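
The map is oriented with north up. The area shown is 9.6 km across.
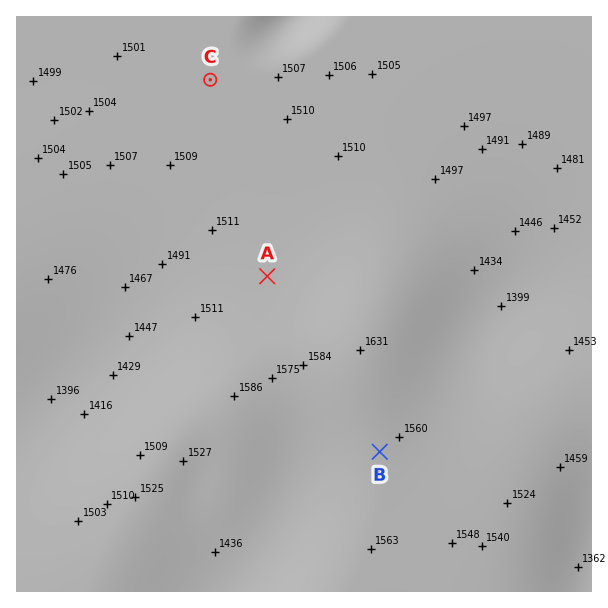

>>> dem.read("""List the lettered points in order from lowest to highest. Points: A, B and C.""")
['C', 'A', 'B']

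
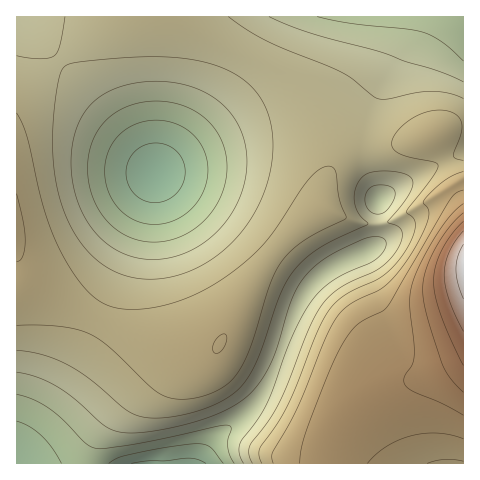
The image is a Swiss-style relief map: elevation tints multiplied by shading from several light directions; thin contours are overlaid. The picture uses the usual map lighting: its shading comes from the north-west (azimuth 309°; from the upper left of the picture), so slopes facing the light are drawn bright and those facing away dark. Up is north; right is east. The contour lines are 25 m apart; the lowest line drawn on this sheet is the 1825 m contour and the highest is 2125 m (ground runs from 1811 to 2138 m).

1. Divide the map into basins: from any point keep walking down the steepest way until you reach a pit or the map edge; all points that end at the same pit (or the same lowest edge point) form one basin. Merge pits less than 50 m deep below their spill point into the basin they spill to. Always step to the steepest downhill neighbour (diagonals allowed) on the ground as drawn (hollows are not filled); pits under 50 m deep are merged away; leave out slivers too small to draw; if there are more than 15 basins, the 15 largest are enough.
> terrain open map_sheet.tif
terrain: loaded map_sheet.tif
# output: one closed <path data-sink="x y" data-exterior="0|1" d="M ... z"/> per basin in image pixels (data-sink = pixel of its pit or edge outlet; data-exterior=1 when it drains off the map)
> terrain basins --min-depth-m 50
<path data-sink="155 173" data-exterior="0" d="M178 16l-162 1 0 239 5 18 4 4 67 39 55 22 33 8 29 4 6-1 5-6 27-52 27-40 23-24 27-19-2-9 8-33 0-8-6-20-12-26-17-29-10-11z"/><path data-sink="188 463" data-exterior="1" d="M433 135l-28 8-49 6-14 7-10 11-7 15-3 18 2 9-27 19-28 30-27 42-22 44-5 6-21 0-39-8-31-11-32-14-67-39-4-4-4-18-1 207 314 1 3-17 10-21 19-23 26-15 38-12 38-19 0-153-9-16 1-8z"/><path data-sink="463 17" data-exterior="1" d="M463 16l-285 1 98 50 15 13 14 21 19 38 6 20-2 17 6-12 8-8 11-6 58-8 38-14 15-2z"/>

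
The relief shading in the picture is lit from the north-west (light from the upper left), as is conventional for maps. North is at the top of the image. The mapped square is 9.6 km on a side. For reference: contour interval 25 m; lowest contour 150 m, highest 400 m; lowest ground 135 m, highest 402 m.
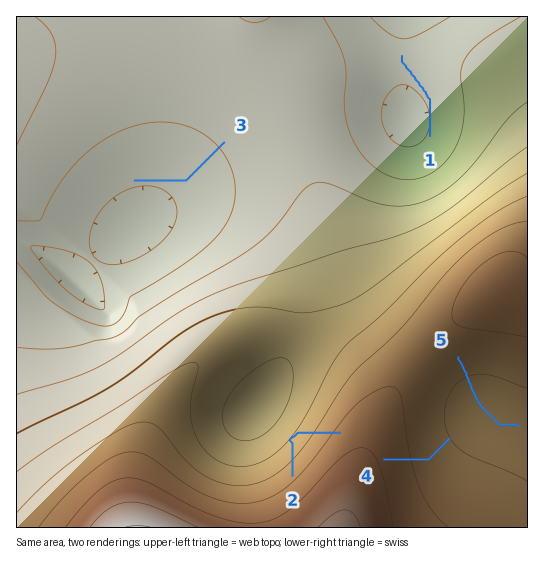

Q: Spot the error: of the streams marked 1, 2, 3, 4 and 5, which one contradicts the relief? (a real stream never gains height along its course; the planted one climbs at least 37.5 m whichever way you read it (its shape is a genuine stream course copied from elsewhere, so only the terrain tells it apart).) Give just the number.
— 2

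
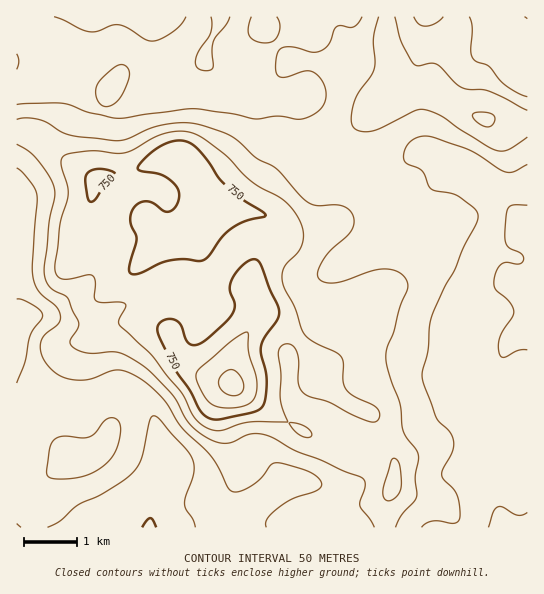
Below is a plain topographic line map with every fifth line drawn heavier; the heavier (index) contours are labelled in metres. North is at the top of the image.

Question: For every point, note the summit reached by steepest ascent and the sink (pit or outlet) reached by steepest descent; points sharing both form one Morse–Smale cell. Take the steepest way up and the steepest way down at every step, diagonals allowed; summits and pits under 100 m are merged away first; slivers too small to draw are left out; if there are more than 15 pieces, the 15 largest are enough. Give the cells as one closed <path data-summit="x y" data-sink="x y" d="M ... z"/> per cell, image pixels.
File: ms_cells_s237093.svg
<path data-summit="233 385" data-sink="527 226" d="M386 16l-369 0-1 114 14 2 8 4 23 20 32 23 38-7 28-13 22-4 10 8 8 15 6 20 1 9 53 6 10 6-1 15-16 39 0 12 7 18-2 12 14 2 12 7 32 34 16 29 15 14 26 13 9 24 14 24-2 23-8 24 1 19 141 0 1-407-22-4-21 3-52-28-42 4 1-34-5-19z"/><path data-summit="233 385" data-sink="149 527" d="M23 131l-7 0 0 396 369 1 0-19 8-24 2-23-14-24-9-24-26-13-15-14-16-29-32-34-12-7-14-2 2-12-7-18 0-12 16-39 1-15-10-6-53-6-1-9-6-20-8-15-10-8-22 4-28 13-38 7-32-23-19-17z"/><path data-summit="233 385" data-sink="527 17" d="M527 16l-140 0 0 27 5 19-1 33 42-3 52 28 10-3 32 3z"/>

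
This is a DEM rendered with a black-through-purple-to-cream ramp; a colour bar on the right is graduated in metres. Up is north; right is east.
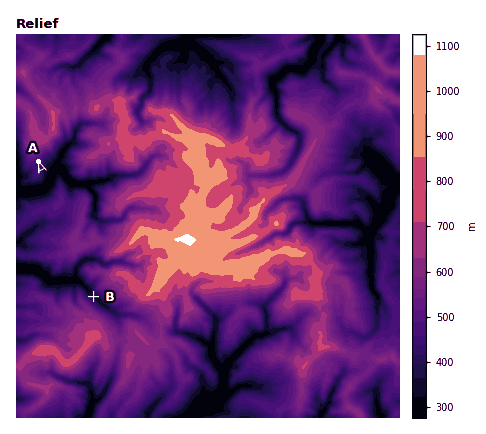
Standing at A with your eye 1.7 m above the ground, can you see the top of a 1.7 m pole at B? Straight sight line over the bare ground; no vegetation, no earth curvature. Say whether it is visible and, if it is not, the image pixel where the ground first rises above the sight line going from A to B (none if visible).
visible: false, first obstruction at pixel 53 197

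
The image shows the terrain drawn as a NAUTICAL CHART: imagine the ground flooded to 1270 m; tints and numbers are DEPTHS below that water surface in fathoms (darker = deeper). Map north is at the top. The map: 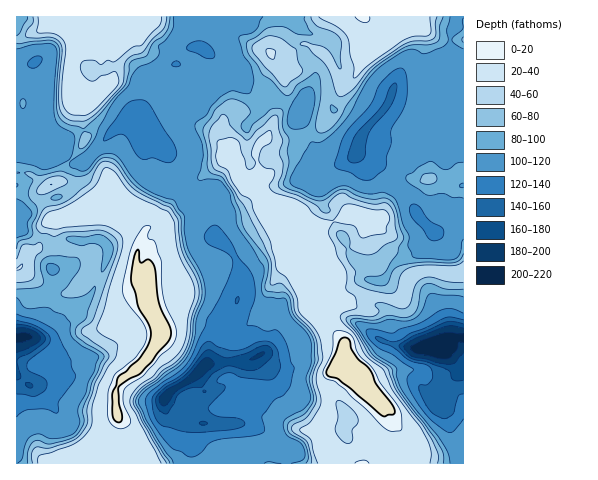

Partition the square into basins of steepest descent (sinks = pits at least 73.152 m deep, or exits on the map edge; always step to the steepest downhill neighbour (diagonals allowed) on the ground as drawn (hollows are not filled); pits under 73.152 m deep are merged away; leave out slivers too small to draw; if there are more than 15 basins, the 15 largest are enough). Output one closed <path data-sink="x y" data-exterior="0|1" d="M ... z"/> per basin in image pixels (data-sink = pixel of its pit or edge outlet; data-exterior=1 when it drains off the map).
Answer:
<path data-sink="166 397" data-exterior="0" d="M363 16l-217 0-22 4-2 6-13 12 5 22-1 20-10 11-18 9-9-4-6-11 0-18 8-27-18-22 2-1-46 0 0 252 5-2 6-13 11-5 5-20 5-7 23-9 13 0 27-8 20 12 13 12-8 28 0 13 12 11 0 21 12 25 0 10-11 19-15 15-13 8-5 9-1 15 3 14 14 13 15 34 206-1-23-7-7-5-4-19 9-19 1-21 8-11 3-11 6-2-2-8 1-16-29-30-4-9 22 0 23-8 14-1 29 4 4-6 5-16-10-2-19-12 0-9-10-17-2-11-7 12-6 7-30 9 0 17-12 15-7-11-18-19-5-18-9-16 3-12-13-4-11-14-9-7-7-11-2-9-3-6 3 2 8-1 12-7 3-8 9-8 9-22 10-13 1-16-4-12-13-21 10-2 9 8 4 8 9 2 6-3 13-14 8 8 10 22 5 3 13-12 17-36-6-16z"/><path data-sink="357 155" data-exterior="0" d="M463 16l-52 0-7 10-12 9-9 3-8-1-18 37-13 12-5-3-10-22-8-8-13 14-6 3-9-2-3-5-2 3-6 4 5 17 0 12-11 17-10 23 7 16 0 13-4 7-12 3-10 7 9 3 6 5 5 13 4 4 21 4 21 14 8-1 30-13 19 3-2 18 12 20 0 9 19 12 10 1 5-4 9-3 40 0z"/><path data-sink="435 350" data-exterior="0" d="M463 270l-40 0-9 3-6 6-4 15-4 6-29-4-14 1-23 8-22 0 4 9 29 30-1 16 2 8-6 2-3 11-8 11-1 21-9 19 4 19 3 3 28 10 110-1z"/><path data-sink="22 337" data-exterior="0" d="M111 205l-27 8-13 0-23 8-5 8-5 20-11 5-6 13-5 3 1 194 49 0 22-15 20-3 6-8 5-13-4-22 1-15 7-10 11-7 15-15 11-19 0-10-12-25 0-21-12-11 0-13 8-28-13-12z"/>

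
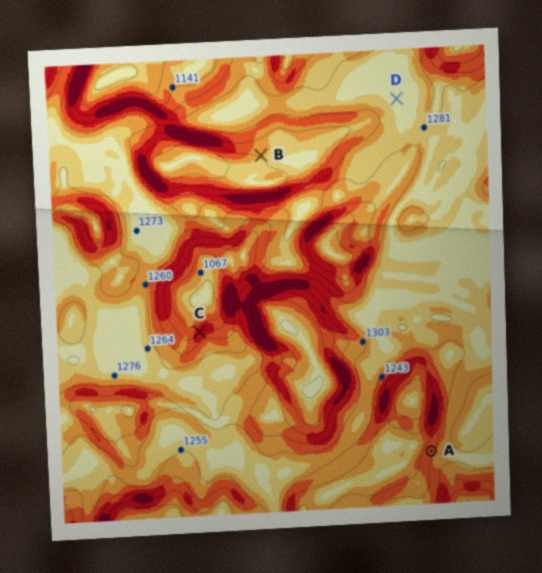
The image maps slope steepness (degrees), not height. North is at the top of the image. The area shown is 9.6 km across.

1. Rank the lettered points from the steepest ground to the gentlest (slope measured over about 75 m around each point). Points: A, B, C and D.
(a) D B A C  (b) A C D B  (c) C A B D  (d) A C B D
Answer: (c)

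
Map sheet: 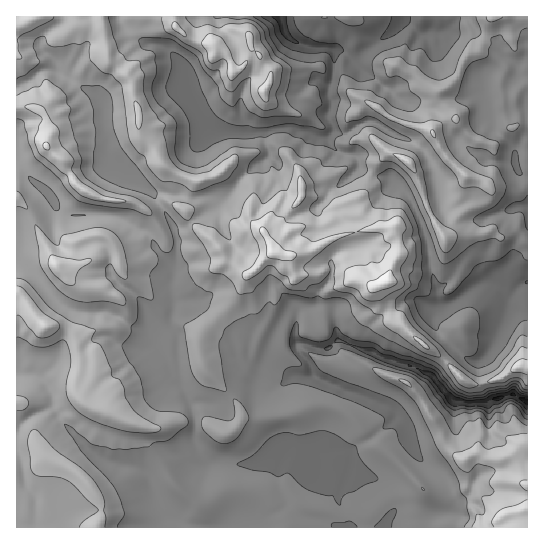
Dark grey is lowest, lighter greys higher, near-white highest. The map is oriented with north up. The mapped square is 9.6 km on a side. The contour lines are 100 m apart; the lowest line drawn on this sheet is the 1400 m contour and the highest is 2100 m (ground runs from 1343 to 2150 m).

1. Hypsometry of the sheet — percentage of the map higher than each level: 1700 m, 87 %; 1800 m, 53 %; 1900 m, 24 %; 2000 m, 5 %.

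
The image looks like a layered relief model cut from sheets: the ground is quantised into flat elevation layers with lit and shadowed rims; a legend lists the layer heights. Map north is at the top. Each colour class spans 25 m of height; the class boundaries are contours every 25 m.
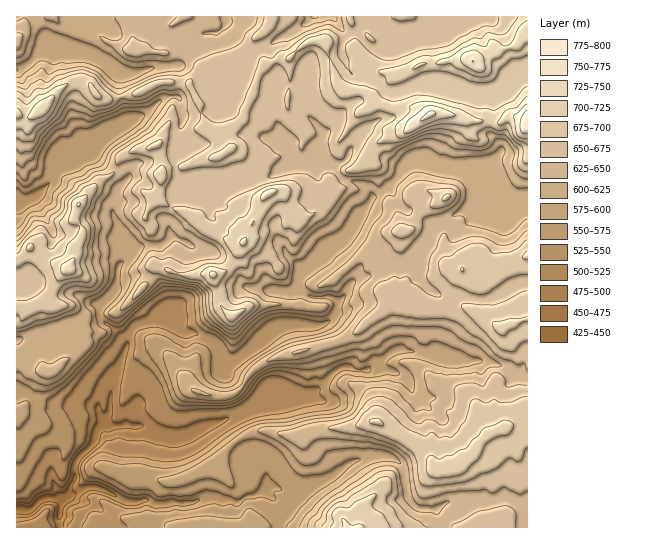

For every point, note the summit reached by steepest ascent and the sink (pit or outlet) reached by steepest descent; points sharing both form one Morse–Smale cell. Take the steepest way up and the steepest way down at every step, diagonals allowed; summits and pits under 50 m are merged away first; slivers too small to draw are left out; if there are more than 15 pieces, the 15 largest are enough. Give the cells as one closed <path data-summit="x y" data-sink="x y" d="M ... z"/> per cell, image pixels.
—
<path data-summit="527 125" data-sink="23 510" d="M142 275l-24 5-6 14-11 11-1 4 1 10 9 6 17 18-5 17-28-24-36 4-9-5-15-2-18 8 0 168 13 2 14-12 18 0 2 2-4 17 2 10 218 0 1-6 5-9 0-7-21-16 3-4 0-11-4-10-22-14-21-28 6-4 28-12 7-6 0-3-15-13-23-12 0-18-4-8-8-7-16-7-10 0-9-6 3-4 0-9-3-5-8-6-9-20z"/><path data-summit="453 469" data-sink="23 510" d="M403 349l-13 4-25 18-8 0-10-4-6 1-7 4-13 16-11 7-17 1-16 7-16-2-14 10-21 8-6 4 21 28 22 14 4 10 0 11 8 1 15 8 5 0 20-12 16-6 24-17 16-4 16 0 10 4 4 5 3 5 3 23 4 9 11 7 13 0 7 19 85 0 1-149-14-4-13-10-15-4-39 2-25-10z"/><path data-summit="269 193" data-sink="23 510" d="M173 136l-8 0-7 8-8 4-13 1-14 6-7 11 1 3 8 5 2 7-10 9-5 21 7 14 1 16 8 8-1 9-8 8-2 13 6 1 12-5 7 0 15 6 6 8 5 14 5 2 6 9 0 9-3 4 9 6 10 0 16 7 8 7 5 14 9 0 20-12 21-21 19-6 0-29-22-2-6-13 3-9 14-12 5-1 13 11 2 5 28-24 14-7 8-10 7-16-33-24-7-10-3-12-9-4-14 0-22 11-22 7-28 1-8-3-15 0-16 4-7-16 0-14 4-13-2-5z"/><path data-summit="501 327" data-sink="23 510" d="M475 187l-2 18-36 19-5 6-11 25-4 5-11 7-17-2-20 11-14 4-7 7-1 6-10 12-1 8-9 10-6 2-42 0-13 10-17 17-16 9-8 0-2 2 0 10 31 18 8 10 5 2 10 0 16-7 17-1 11-7 17-19 9-2 10 4 8 0 4-2 5-6 25-14 23 4 25 10 39-2 15 4 13 10 13 4 1-176-18 4-25-11z"/><path data-summit="527 125" data-sink="23 510" d="M325 40l-15 1-11 7-10 11-11 0-12 5-9 13-14 42-9 8-13 6-14-4-10 0-11 7-9 2 2 5-4 12 0 14 7 16 16-4 15 0 8 3 28-1 22-7 22-11 14 0 9 4 3 12 7 10 33 25 14-19 19-12 12-15-2-3-16-8-15-2-12-6-8-2 9-14 21-17 2-11 6-14-20-16-16-2-6-9-6-16-8-2z"/><path data-summit="527 125" data-sink="17 70" d="M270 16l-253 0-1 54 7-2 20-16 39 0 23 9 15 13 0 20 2 2 16-3 20-10 19-2 12 3 20-21 34-14 25-22z"/><path data-summit="69 269" data-sink="23 510" d="M119 169l-4 0-5 7-9 4-22 25-4 14 6 8 2 8-14 33-19-7-20-14-11 12-3 0 1 81 17-7 15 2 9 5 36-4 7 4 14 16 8 3 4-16-27-26 1-12 14-16 4-23 9-11 0-6-8-8-1-16-7-14 5-21 10-9-2-7z"/><path data-summit="473 61" data-sink="23 510" d="M527 16l-56 0-10 13-15 10-11 2-18 0-4-9 0 10-20 13-11-2-19-12-7 6-2 5-3-3-9 0-1 4 12 22 16 2 20 15 9 0 19-8 8 0 12 4 21 1 13 4 20 0 11-5 12-12 14-5z"/><path data-summit="430 114" data-sink="23 510" d="M425 84l-8 0-19 8-8 0-7 15-2 11-21 17-9 14 8 2 12 6 15 2 17 9 10-7 9 0 28 8 39-4 12-15-12-17 4-19 0-16-6-5-44-4z"/><path data-summit="446 198" data-sink="23 510" d="M422 161l-9 0-4 3-20 24-16 9-14 20-10 18-7 8-9 3 20 24 2 10 14-4 20-11 17 2 11-7 4-5 11-25 5-6 36-19 2-22-10-12-30-4z"/><path data-summit="359 527" data-sink="23 510" d="M387 456l-16 0-16 4-24 17-16 6-20 12-5 0-15-8-8 0-3 3 21 16 0 7-5 9 0 5 161 1-6-19-13 0-11-7-4-9-3-23-3-5-4-5z"/><path data-summit="527 125" data-sink="314 17" d="M349 16l-78 1-3 10-25 22-6 4-20 6-12 6-14 16-2 5 11 19 5 24 16 4 13-6 9-8 14-42 9-13 12-5 11 0 10-11 11-7 15-1 8 8 8 1 5-14 9-2 8 7 4-1 0-4-16-13z"/><path data-summit="45 106" data-sink="17 199" d="M83 80l-12 1-10 7-28 28-7 1-10-3 1 86 6 3 16-8 30-40 17-8 20-15 21-11-6-25-6 3-13 0-9-8-3-7z"/><path data-summit="69 269" data-sink="17 199" d="M87 147l-4 0-15 8-29 40-16 8-7-2 1 58 2 0 11-12 23 16 13 5 5-2 5-19 7-12 0-5-8-11 2-12 22-26 11-5 6-7-17-9z"/><path data-summit="527 125" data-sink="23 510" d="M527 72l-13 4-12 12-14 6 5 4 0 16-4 19 11 13 0 7-14 14-23 2 9 9 3 8 10 10 25 11 18-5z"/>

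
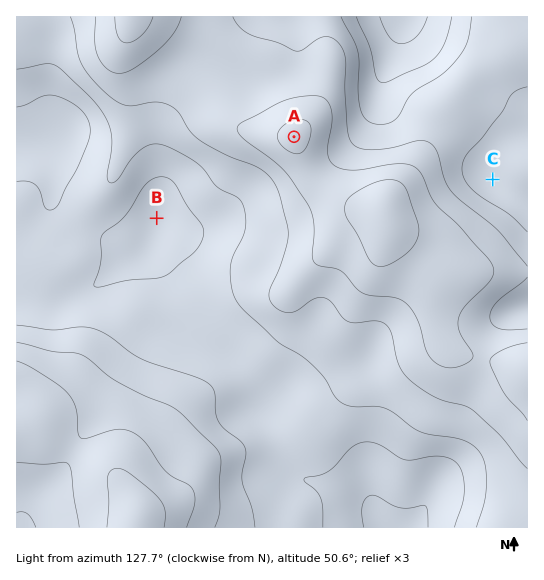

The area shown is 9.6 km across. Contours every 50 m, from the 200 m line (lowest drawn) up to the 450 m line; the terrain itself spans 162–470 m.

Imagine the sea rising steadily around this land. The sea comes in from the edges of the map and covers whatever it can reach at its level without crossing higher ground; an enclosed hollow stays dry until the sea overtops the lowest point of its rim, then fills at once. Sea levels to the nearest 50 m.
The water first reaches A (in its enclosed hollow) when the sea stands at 250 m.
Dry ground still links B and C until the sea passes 300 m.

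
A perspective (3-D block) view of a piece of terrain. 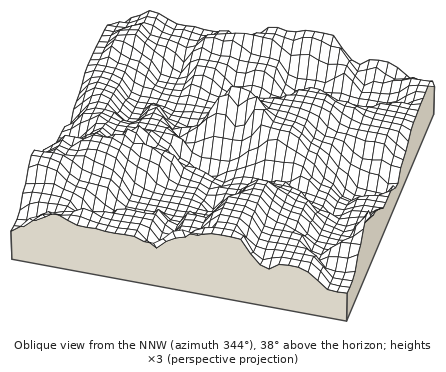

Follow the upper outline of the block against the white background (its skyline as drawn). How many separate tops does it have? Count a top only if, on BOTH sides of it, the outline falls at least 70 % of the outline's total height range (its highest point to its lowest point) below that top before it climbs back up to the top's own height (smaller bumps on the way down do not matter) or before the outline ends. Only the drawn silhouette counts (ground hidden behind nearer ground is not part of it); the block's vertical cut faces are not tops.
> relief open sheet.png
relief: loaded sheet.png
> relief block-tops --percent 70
0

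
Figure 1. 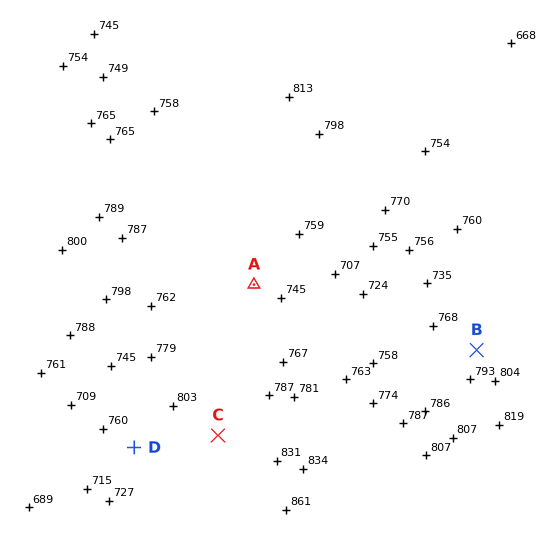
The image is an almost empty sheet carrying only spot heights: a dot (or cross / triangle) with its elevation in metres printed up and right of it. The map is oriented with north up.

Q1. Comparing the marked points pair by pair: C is above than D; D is above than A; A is below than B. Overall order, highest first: C B D A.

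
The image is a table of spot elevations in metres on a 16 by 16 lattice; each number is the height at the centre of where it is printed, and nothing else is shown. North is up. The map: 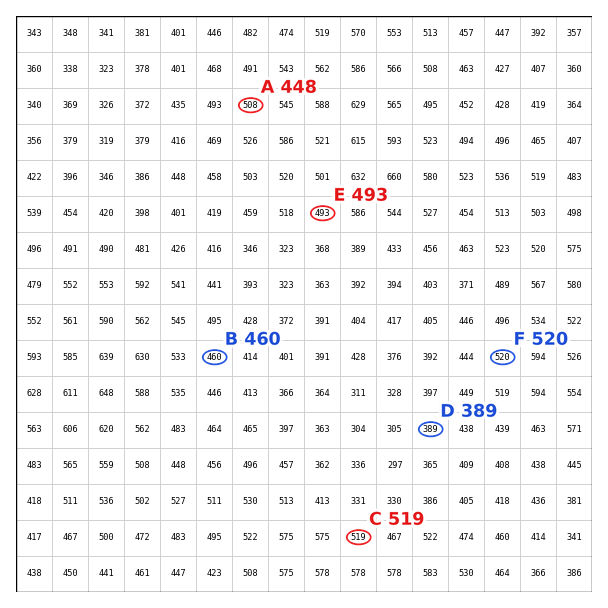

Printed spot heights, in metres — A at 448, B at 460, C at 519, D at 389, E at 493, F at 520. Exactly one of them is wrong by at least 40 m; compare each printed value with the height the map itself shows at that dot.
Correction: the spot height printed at A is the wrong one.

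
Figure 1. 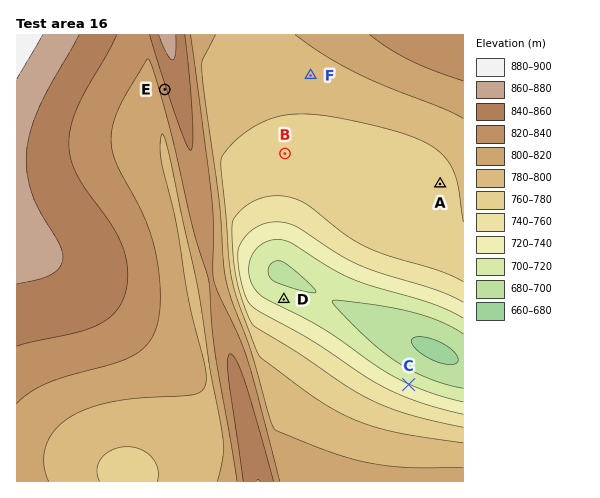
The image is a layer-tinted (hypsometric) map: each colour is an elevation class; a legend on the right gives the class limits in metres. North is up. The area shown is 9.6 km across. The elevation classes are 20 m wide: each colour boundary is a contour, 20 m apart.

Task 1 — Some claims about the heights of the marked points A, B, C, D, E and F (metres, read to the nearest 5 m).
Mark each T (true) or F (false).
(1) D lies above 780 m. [F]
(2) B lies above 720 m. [T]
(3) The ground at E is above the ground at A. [T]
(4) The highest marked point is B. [F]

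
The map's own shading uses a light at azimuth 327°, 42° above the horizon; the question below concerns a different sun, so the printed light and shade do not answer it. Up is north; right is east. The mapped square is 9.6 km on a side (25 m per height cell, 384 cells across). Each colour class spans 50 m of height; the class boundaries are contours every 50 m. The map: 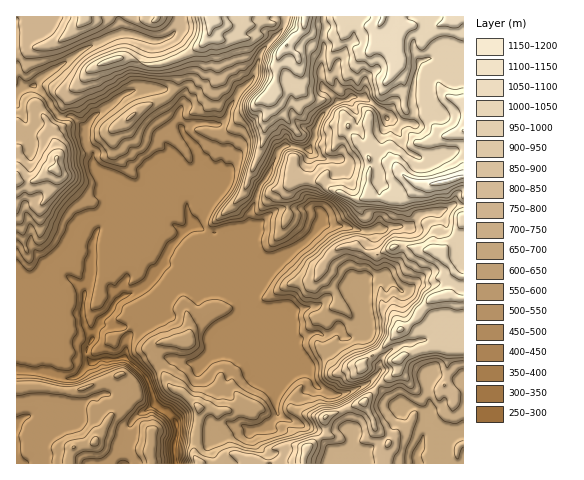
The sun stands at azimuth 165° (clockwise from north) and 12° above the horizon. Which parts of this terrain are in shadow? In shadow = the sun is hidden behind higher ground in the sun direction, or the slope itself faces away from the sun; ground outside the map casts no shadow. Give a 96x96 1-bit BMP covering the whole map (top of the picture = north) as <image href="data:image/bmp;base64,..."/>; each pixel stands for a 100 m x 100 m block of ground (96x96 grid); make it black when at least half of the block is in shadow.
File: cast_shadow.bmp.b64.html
<image width="96" height="96" href="data:image/bmp;base64,Qk2+BAAAAAAAAD4AAAAoAAAAYAAAAGAAAAABAAEAAAAAAIAEAAATCwAAEwsAAAIAAAAAAAAA////AAAAAAAAAAAAAAAAAAAAAAAAAAAAA+B/iAAAAAAAAAAAP//8mAAAAAAAAAAQP//+DAAAAAAAPAAAPv///wAAAAAAf4AAPD///4AAAAAAf8AAPB///8AAAAAAf8AAPA///4AAQAAAP4B/PA///wAAQAAAPwB//AfP/gAAAAAAAAB//AAH/+AAAAAAAAA/OAAD//wAAAAAAAAeAD4H//8AAAAAAAAOA/4////AAAAAAAAMB/x////wAAAAAAAMD/H////wAAAA/gAIP8H////4AED//4A4f4H3//z8AHD//+Bwf4Hj/+AeAHD///zg/4AB//AHgCD////g/wAA//wHAAD////AfzwA//8CAAD4H/+AADwA///hgAAAB/+AABgA77/x4AAAB/8AAAAAzz/9/AAAA99wAAAADn/+/wAAAcB8AAAAD///BAAAAcB/+AAAB///AAAAAHh/+AAAAf//gAAAAHg/+AAAAB//4AAAACA/8AAAAA//8AAAABgf8AAAAA//+AAAAAwP4AAAB4P//AAAAAwBgAAAB8P//gAAAAcAYEAAACH//wAAAQPAMAAAAAB//4AAAAHwMAAAAAAf/+AAAAA4IAAGAAAf//AAAAAcAAADgAAP//AAAAAGAAAD8AAP/8AAAAACAAAD/AAHj+AAAAABAAAD/gADg8AAAAABAAAD/wAAAAAAAAAAAAAB/8AAAAAAAAAAAAAB/8AAAAAAAAAAAAAA/+AMAAAAAAAAAAAAf/gfA/AAAAAAEAAAH/8f//gAAAAAHAAAD/////gAAAAAD4ACB/////wAAAAABwAAB/////wAAAAAAAAAA/+H//wAAAAAAGADA/8H//AAAAAAAHADgf4DB/8AAAAAAHgAgfwAAe8AAAAAAHwQAfAAAAcAAAAAAH4YAEAAAAIAAAAAAH8YAADAgAAAAAAAAH8MAAfgAAAAAAAAAH+PAB/gAAAAAAAAAH+PgB/gA+AwAAAAAD/HgZ/gD/44AAAAAD/Hgd/gH/8+AAAAAB/Dw//gP/+/AAAAAA/jx/3gf/++AAAAAAfhw/iA//8fgAAAAAfx/8AA//4fwAAAAAPx/6AA//4P4AAAAAPw+4AD8AAH8AAAAAHwYcAD/4ADgAAAAADgAIAD54ADAAAAABDgBsDD354AgPAAB/wAAMADvz8A8PwAAQwAAPBjvh8B8P8AAAYAAHHjAASDgH+ACAIAAH/+AACDAD/gAAPAAD/8AAAHAB/4AAPgAB/4AAD+AA/+AAPwAH/wAAP8AAP/AAH8AHnwAA94AAH+AAH+AGAgAB8/4ABgAAH+AAAAAB8H+AAAAAD+AAAAAA4D/AAAAAD+AAAGAAYB/gAAAAD8AAAEAAAA/4AAAAD+AAAAAAAAP/AfgAB+AAAAAAAAH/5/4AA+AAAAAAAAD///+AAfAAAAAAAAB////AAPgADAAAAPA////wAHwACAAAAPgf///wAH4AAAAAADwH/x/wAH+BAAAAABwD8AfwAD+DAAAAAAcAQAPgAD+AAAAAAAMAAAHgAD+AAAAAA="/>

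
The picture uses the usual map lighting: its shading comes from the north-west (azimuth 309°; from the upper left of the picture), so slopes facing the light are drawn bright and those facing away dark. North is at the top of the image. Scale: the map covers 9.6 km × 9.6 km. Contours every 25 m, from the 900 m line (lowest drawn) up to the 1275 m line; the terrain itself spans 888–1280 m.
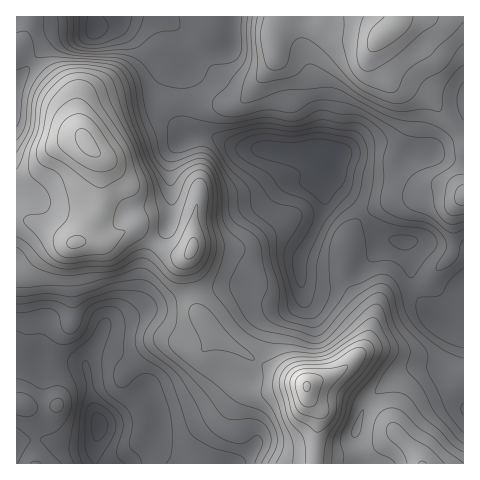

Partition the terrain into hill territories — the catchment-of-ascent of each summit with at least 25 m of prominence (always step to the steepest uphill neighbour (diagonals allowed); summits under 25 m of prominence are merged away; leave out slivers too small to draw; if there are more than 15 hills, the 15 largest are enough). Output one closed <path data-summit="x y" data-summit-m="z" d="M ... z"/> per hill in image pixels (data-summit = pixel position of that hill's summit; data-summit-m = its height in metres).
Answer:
<path data-summit="87 143" data-summit-m="1280" d="M231 16l-215 1 0 345 24-2 6 2 32 0 8 3 6 37 7 19 0 11-5 15 2 17 127-1-22-8-26 3-25-14-6 2 11-16 1-9-2-12-11-24-13-17-12-11-19-7-9 3 16-30 21-12 9-9 5-11 1-15 5-18 20-28 3-10 0-61 7-14 9-7-22-27-4-14 2-12 6-11 8-9 8-1-7-10 0-22-7-10 33 24 7 3 18 0 3-4 1-10z"/><path data-summit="307 386" data-summit-m="1278" d="M395 240l-9 0-15 19-11 11-7 4-27 3-25-2 1 18-9 9-19 0-11-4-18-10-21-1-36 5-41 16-21 10-18 5-16 27 7 0 19 7 12 11 13 17 11 24 2 12-3 13-9 11 6-1 25 14 26-3 22 9 137 0-4-33 12-31 22-20 17-10 13-4 12 0 8 5 14-32-2-5-24-23-10-13-6-18 0-23-3-8-4-7z"/><path data-summit="388 31" data-summit-m="1214" d="M463 16l-231 0-1 29-3 4-18 0-7-3-29-21 3 7 0 22 7 10-8 1-12 15-4 16 1 8 25 33 21-2 32 13 95 9 26-9 21-4 26 10 30 1 26 7z"/><path data-summit="192 249" data-summit-m="1207" d="M207 135l-20 2-13 13-4 9 1 55-3 14-21 30-5 18-1 15-5 11-9 9-17 11 16-4 21-10 41-16 36-5 21 1 18 10 17 5 13-1 8-7 1-11-2-25 22-44 2-8-2-21 10-18 1-10-68-9-26-1z"/><path data-summit="463 195" data-summit-m="1138" d="M381 144l-21 4-25 8-3 5 2 25 36 37 18 16 15 3 21-1 18 6 21 2 1-87-27-7-30-1z"/><path data-summit="423 463" data-summit-m="1177" d="M432 366l-18 1-16 7-30 26-12 31 0 10 5 23 103-1 0-58-12-12-11-22z"/><path data-summit="21 404" data-summit-m="1041" d="M40 360l-24 3 0 79 12-2 17 0 18 6 12 2 16-3 4-4 4-9 0-11-7-19-6-37-8-3-32 0z"/><path data-summit="35 463" data-summit-m="1029" d="M45 440l-27 2-2 2 0 19 79 0 0-21-7 4-13 2-16-3z"/>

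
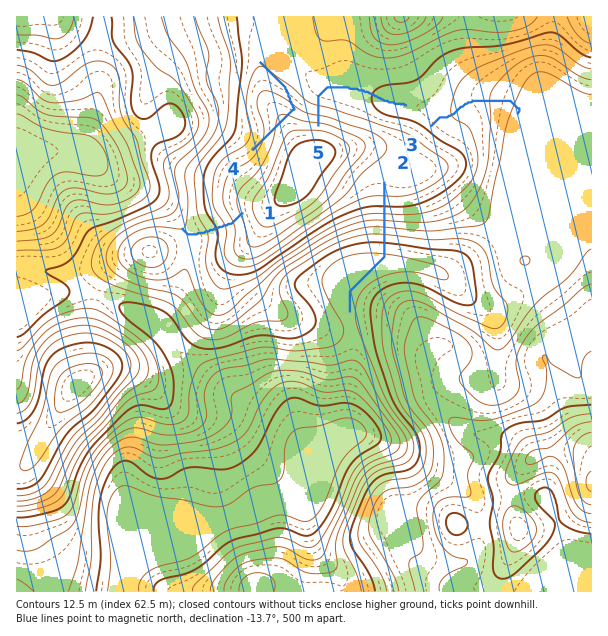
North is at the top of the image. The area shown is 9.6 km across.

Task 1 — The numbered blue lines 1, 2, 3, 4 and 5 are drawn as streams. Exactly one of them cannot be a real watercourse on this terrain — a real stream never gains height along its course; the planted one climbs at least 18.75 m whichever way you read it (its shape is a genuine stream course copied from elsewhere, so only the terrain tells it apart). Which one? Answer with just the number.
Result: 4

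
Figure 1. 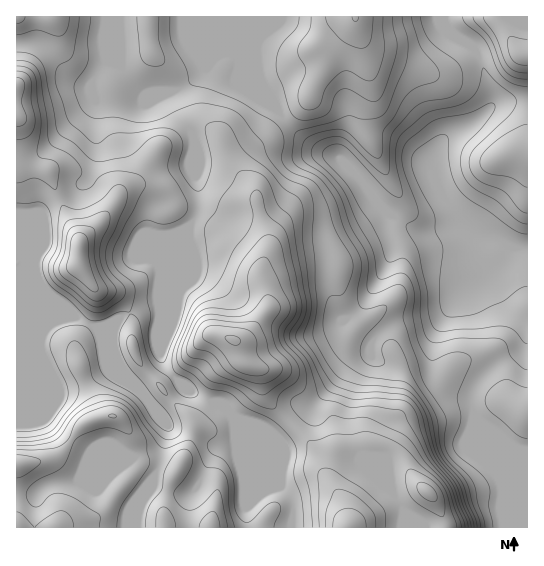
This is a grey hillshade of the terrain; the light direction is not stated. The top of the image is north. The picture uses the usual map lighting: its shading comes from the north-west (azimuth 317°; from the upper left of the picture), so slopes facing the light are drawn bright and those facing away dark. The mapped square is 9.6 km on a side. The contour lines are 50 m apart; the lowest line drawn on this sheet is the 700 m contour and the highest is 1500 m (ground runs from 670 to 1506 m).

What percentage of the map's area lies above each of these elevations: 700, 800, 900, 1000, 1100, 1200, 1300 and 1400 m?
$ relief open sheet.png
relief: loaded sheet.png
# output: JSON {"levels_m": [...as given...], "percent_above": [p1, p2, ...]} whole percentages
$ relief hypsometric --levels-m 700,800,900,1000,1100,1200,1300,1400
{"levels_m": [700, 800, 900, 1000, 1100, 1200, 1300, 1400], "percent_above": [96, 89, 77, 66, 52, 34, 18, 5]}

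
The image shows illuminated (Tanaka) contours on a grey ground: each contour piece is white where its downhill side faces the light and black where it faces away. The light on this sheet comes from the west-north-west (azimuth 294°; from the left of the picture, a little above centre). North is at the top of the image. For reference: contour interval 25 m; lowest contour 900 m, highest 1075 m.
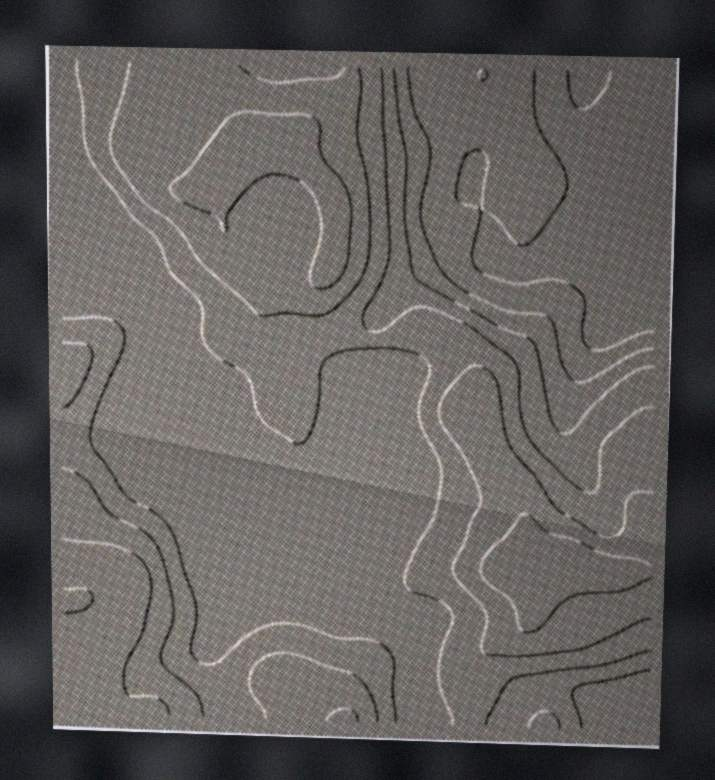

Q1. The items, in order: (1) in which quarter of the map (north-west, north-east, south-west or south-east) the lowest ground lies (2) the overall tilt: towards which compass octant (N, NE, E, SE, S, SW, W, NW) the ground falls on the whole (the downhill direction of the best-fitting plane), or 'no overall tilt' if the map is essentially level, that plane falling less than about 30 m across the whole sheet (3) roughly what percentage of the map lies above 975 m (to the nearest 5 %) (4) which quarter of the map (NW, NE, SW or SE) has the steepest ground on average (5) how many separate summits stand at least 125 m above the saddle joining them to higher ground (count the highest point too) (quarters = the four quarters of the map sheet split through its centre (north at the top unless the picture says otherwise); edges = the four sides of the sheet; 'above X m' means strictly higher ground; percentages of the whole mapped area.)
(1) Look to the north-east quarter for the lowest ground.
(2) The general tilt is down to the north-east (the land rises towards the south-west).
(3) Roughly 80 % of the ground is higher than 975 m.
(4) The steepest ground, on average, is in the north-east quarter.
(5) There is 1 summit with 125 m or more of prominence.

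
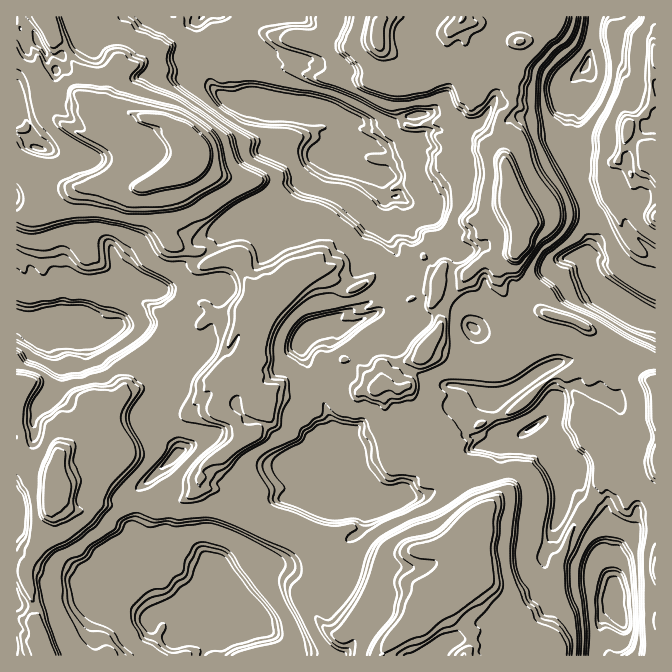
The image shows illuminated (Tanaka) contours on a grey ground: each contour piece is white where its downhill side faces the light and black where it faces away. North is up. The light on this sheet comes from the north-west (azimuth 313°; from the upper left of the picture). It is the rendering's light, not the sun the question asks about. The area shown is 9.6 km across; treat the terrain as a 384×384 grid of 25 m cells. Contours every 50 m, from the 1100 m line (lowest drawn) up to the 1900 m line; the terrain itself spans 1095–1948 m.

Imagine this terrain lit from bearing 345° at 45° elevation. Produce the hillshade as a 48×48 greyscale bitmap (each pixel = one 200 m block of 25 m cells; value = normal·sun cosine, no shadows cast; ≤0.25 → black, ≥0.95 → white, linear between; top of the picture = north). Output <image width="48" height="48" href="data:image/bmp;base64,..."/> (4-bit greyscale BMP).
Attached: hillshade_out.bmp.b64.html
<image width="48" height="48" href="data:image/bmp;base64,Qk32BAAAAAAAAHYAAAAoAAAAMAAAADAAAAABAAQAAAAAAIAEAAATCwAAEwsAABAAAAAAAAAAAAAAABEREQAiIiIAMzMzAERERABVVVUAZmZmAHd3dwCIiIgAmZmZAKqqqgC7u7sAzMzMAN3d3QDu7u4A////AJqprMyt28ur7/6phEnccxWtqaqqlji9yaqpvMysy7urze2niYnOp0Nrqaqrt0nfuLqpu8uaqqqqqqiWrdqt2pZGiaqsyFfNiLuZu6qFeaqqqnd5vOyr26mGVZq7uVaqeIqJmqqVRYqqp1mKqs26u6qpdHm6mGWZeGiIiqqodEmqhZrLqq26vLqql3mql2Vmd5ZmSKqqmEeZaKq6qqvKqqqqqHmblVdGiMgzI3qqqnRVeXZ5qqvbqqqqqGibxSZmitpiIjaZmZVFZVV6qqve7u2qqGeZ2DNFq8pUMjNWVUREVXmr3d3v///rqFaHzFRWmplUZTZFVDNFeazc3e3e///+yVaHnZWFanmXaVaJmYRZqpvduqqr3t3//oaIjMZXamqpeYN726dYqqqqqqqXZ5q+/+qJmtl5mIu5mZU2vsx0iaqqqqqWRYmqzu2rmrqap6vZmqlFW+7FNmaaqqqYiJqq3e7LqnqqqqztmqqYdJztUiM3qqqKqqqpvd7rqVqqrJ3euqq6p1irpzNDaYiKqqqqZ4m7p4qqqozsuqmZqodXqoSGNUWJqqqql2RqqaqrqFjuuqlYqrmJqpZ5dWRlZ6qqu6cmq7u7qWSu7dx3mruqmqh5qallVImpiKyUebqpqcq+//7Zqqy6mqyaqqu6qGiIdle6eJmZq93e///aqqzrqYvNuqvdykV4iIZpqpmZrt3u7//rqqrcqoe+7cvN3IR6uqmGiqmqvtzN3e/+uqmsqoV77u27veh6y6qpiHm93cqqqqzNuqmbqpMkis3bq+yIqqqoeKzM3WZ4d1WKy6qsuqYiNFi7qauYeaqqrNzNuEQ0RVaa7au82qlCMzNpqpmGeYqs3N3JZYh2Z5qqqqqqu6qVRXh5q7qFVlasurqFVpiIdWqWVpdmjNypdoypqryrZVFay5pmiHZWVVhlVFiIm97cuqq7ur3OyYACepmJeFVmiXVoZmnN26zu7LrN3svLupcAAleXdjNFd1JFeYec3Kq83LzN3u24eppQADWHhVVDMyERVnZGqqqqq8zMzN7LqnqGMnhoiKqWIRIyMzRTSKqs3Mu926u8yoqqhohpq6qpZVd0IhE0M1q83szMyqmbyqq6qaeZipqs3bq7hDIkiHi83d3LqaeKurqqqqmpdqu87tq+64VHnNuqzcupmqiaqruKuqqoh73KmJqqy6lnms2pqqqpequqmuuYqqu4mruYVXqpiauoqqu4iqqXiJqqzNuYmru5rbd5eKqXe9y7zt7cqql2eZqpvbqIve28u7isqqq87ty83d3cqXQ0NXmlW7h3ve3N2aq8u83v/ty7uph2UxAAEAV2ZqdWq77d25q87t3e3duVRERCACMlVDNZl5g0e83Mu4q83tuauqqGVVZnZoeJmph6qZggOLu8qry73uzJiJqaqamImnd1iqqZmphAAXqbqs2JzN7cupqqqpdniollial4iZhhADmLrLmJqr3NzK3LqqvMusqoeaqFeaunACqs3KWamqq9667cqs7/ytvJaKulWa3KYBrM7A=="/>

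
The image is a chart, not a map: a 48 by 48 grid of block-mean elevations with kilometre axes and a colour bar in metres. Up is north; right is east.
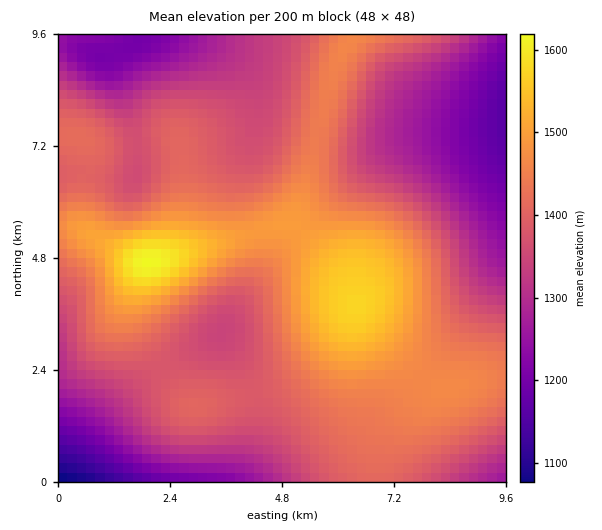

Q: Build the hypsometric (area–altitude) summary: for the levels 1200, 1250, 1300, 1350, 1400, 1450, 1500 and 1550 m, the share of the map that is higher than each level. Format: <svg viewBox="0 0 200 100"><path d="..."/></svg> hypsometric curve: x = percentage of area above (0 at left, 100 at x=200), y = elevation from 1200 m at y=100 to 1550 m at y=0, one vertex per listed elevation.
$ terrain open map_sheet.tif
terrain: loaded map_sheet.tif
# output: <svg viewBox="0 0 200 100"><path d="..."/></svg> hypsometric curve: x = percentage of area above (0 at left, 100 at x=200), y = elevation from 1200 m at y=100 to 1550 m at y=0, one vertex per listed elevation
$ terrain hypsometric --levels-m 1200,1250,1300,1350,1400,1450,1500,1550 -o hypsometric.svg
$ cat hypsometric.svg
<svg viewBox="0 0 200 100"><path d="M193 100l-15-14-16-15-23-14-47-14-42-14-29-15-13-14"/></svg>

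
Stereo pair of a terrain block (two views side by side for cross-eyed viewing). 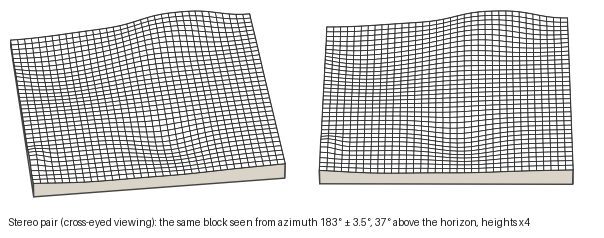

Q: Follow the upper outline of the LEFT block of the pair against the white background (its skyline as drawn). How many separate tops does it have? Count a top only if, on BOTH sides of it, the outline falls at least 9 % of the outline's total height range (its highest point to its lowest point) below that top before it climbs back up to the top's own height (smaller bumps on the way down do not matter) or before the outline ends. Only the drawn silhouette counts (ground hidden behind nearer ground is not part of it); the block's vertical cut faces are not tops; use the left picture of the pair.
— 1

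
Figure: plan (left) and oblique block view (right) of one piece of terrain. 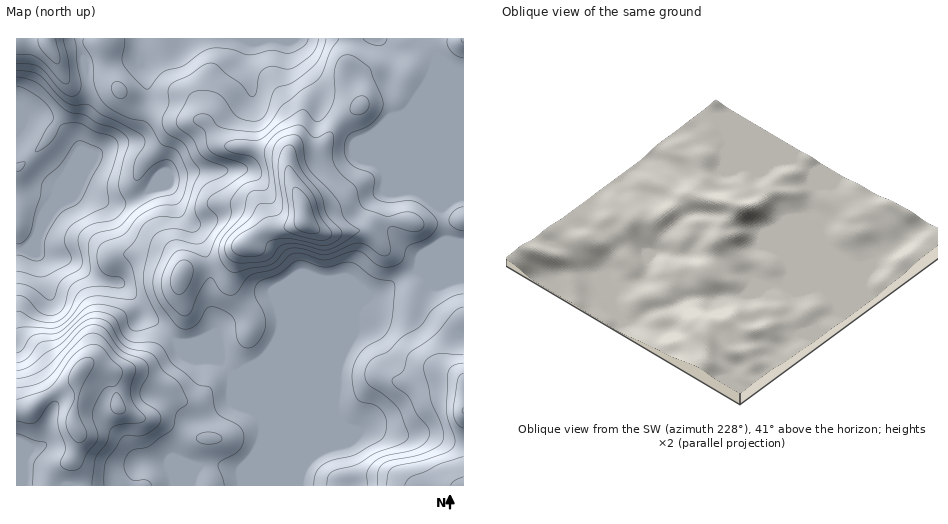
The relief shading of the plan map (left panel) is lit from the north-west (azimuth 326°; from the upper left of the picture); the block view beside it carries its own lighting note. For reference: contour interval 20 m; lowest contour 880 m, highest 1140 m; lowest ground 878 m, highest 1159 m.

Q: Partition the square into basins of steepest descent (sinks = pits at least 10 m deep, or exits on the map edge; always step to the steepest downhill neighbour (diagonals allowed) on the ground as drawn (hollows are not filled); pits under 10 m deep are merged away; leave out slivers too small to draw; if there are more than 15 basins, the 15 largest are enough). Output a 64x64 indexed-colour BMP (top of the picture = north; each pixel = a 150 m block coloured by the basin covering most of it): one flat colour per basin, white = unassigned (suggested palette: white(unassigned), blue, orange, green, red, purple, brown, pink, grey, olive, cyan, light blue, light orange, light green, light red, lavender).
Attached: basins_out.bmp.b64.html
<image width="64" height="64" href="data:image/bmp;base64,Qk12CAAAAAAAAHYAAAAoAAAAQAAAAEAAAAABAAQAAAAAAAAIAAATCwAAEwsAABAAAAAAAAAA////ALR3HwAOf/8ALKAsACgn1gC9Z5QAS1aMAMJ34wB/f38AIr28AM++FwDox64AeLv/AIrfmACWmP8A1bDFADMzMRERERERERERERERERERERERERERERERERERERERMzMxEREREREREREREREREREREREREREREREREREREREzMzMRERERERERERERERERERERERERERERERERERERETMzMzMRERERERERERERERERERERERERERERERERERERMzMzMxEREREREREREREREREREREREREREREREREREREzMzMzMRERERERERERERERERERERERERERERERERERETMzMzMxERERERERERERERERERERERERERERERERERERMzMzMzEREREREREREREREREREREREREREREREREREREzMzMzERERERERERERERERERERERERERERERERERERETMzMzMRERERERERERERERERERERERERERERERERERERMzMzMxEREREREREREREREREREREREREREREREREREREREzMzERERERERERERERERERERERERERERERERERERERERMzMxERERERERERERERERERERERERERERERERERERERERMzERERERERERERERERERERERERERERERERERERERERERMRERERERERERERERERERERERERERERERERERERERERERERERERERERERERERERERERERERERERERERERERERERERERERERERERERERERERERERERERERERERERERERERERERERERERERERERERERERERERERERERERERERERERERERERERERERERERERERERERERERERERERERERERERERERERERERERERERERERERERERERERERERERERERERERERERERERERERERERERERERERERERERERERERERERERERERERERERERERERERERERERERERERERERERERERERERERERERERERERERERERERERERERERERERERERERERERERERERERERERERERERERERERERERERERERERERERERERERERERERERERERERERERERERERERERERERERERERERERERERERERERERERERERERERERERERERERERERERERERERERERERERERERERERERERERERERERERERERERERERERERERERERERERERERERERERERERERERERERERERERERERERERERERERERERERERERERERERERERERERERERERERERERERERERERERERERERERERERERERERERERERERERERERERERERERERERERERERERERERERERERERERERERERERERERERERERERERERERERERERERERERERERERERERERERERERERERERERERERERERERERERERERERERERERERERERERERERERERERERERERERERERERERERERERERERERERERERERERERERERERERERERERERERERERERERERERERERERERERERERERERERERERERERERERERERERERERERERERERERERERERERERERERERERERERERERERERERERERERERERERERERERERERERERERERERERERERERERERERERERERERERERERERERERERERERERERERERERERERERERERERERERERERERERERERERERERERERERERERERERERERERERERERERERERERERERERERERERERERERERERERERERERERERERERERERERERERERERERERERERERERERERERERERERERERERERERERERERERERERERERERERERERERERERERERERERERERERERERERERERERERERERERERERERERERERERERERERERERERERERERERERERERERERERERERERERERERERERERERERERERERERERERERERERERERERERERERERERERERERERERERERERERERERERERERERERERERERERIhEREREREREREREREREREREREREREREREREREREiIiIiIiIRERERERERERERERERERERERERERERERESIiIiIiIiIhERERERERERERERERERERERERERERERESIiIiIiIiIiIRERERERERERERERERERERERERERERESIiIiIiIiIiIiEREREREREREREREREREREREREREiIiIiIiIiIiIiIiIhEREREREREREREREREREREREiIiIiIiIiIiIiIiIiIiIRERERERERERERERERERERIiIiIiIiIiIiIiIiIiIiIiERERERERERERERERERERIiIiIiIiIiIiIiIiIiIiIiEREREREREREREREREREREiIiIiIiIiIiIiIiIiIiIiIREREREREREREREREREREiIiIiIiIiIiIiIiIiIiIiIRERERERERERERERERERESIiIiIiIiIiIiIiIiIiIiIhERERERERERERERERERESIiIiIiIiIiIiIiIiIiIiIiERERERERERERERERERERIiIiIiIiIiIiIiIiIiIiIiIREREREREREREREREREREiIiIiIiIiIiIiIiIiIiIiIhERERERERERERERERERESIiIiIiIiIiIiIiIiIiIiIiIRERERERERERERERERERIiIiIiIiIiIiIiIiIiIiIiIhERERERERER"/>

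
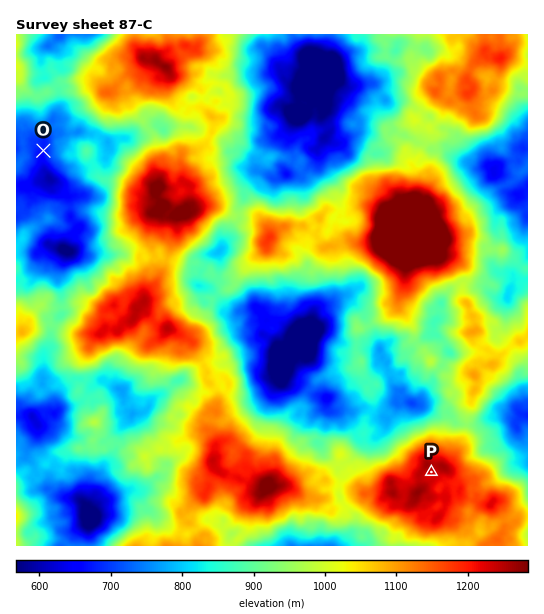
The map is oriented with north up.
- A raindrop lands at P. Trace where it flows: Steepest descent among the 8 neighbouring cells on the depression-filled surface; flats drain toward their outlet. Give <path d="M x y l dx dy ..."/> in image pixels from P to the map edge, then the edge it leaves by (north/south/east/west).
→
<path d="M431 472l0 1 8 8 2 3 4 0 1-1 11 0 16-16 1-6 16-16 5 0 3 3 3 0 16-16 0-11 4-4 0-2 5 0 1 1"/>
exit: east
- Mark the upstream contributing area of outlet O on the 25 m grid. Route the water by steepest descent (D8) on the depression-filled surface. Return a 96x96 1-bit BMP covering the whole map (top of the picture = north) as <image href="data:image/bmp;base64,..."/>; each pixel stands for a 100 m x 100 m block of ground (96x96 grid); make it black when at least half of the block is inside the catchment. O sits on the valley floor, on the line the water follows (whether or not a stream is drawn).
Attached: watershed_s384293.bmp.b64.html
<image width="96" height="96" href="data:image/bmp;base64,Qk2+BAAAAAAAAD4AAAAoAAAAYAAAAGAAAAABAAEAAAAAAIAEAAATCwAAEwsAAAIAAAAAAAAA////AAAAAAAAAAAAAAAAAAAAAAAAAAAAAAAAAAAAAAAAAAAAAAAAAAAAAAAAAAAAAAAAAAAAAAAAAAAAAAAAAAAAAAAAAAAAAAAAAAAAAAAAAAAAAAAAAAAAAAAAAAAAAAAAAAAAAAAAAAAAAAAAAAAAAAAAAAAAAAAAAAAAAAAAAAAAAAAAAAAAAAAAAAAAAAAAAAAAAAAAAAAAAAAAAAAAAAAAAAAAAAAAAAAAAAAAAAAAAAAAAAAAAAAAAAAAAAAAAAAAAAAAAAAAAAAAAAAAAAAAAAAAAAAAAAAAAAAAAAAAAAAAAAAAAAAAAAAAAAAAAAAAAAAAAAAAAAAAAAAAAAAAAAAAAAAAAAAAAAAAAAAAAAAAAAAAAAAAAAAAAAAAAAAAAAAAAAAAAAAAAAAAAAAAAAAAAAAAAAAAAAAAAAAAAAAAAAAAAAAAAAAAAAAAAAAAAAAAAAAAAAAAAAAAAAAAAAAAAAAAAAAAAAAAAAAAAAAAAAAAAAAAAAAAAAAAAAAAAAAAAAAAAAAAAAAAAAAAAAAAAAAAAAAAAAAAAAAAAAAAAAAAAAAAAAAAAAAAAAAAAAAAAAAAAAAAAAAAAAAAAAAAAAAAAAAAAAAAAAAAAAAAAAAAAAAAAAAAAAAAAAAAAAAAAAAAAAAAAAAAAAAAAAAAAAAAAAAAAAAAAAAAAAAAAAAAAAAAAAAAAAAAAAAAAAAAAAAAAAAAAAAAAAAAAAAAAAAAAAAAAAAAAAAAAAAAAAAAAAAAAAAAAAAAAAAAAAAAAAAAAAAAAAAAAAAAAAAAAAAAAAAAAAAAAAAAAAAAAAAAAAAAAAAAAAAAAAAAAAAAAAAAAAAAAAAAAAAAAAAAAAAAAAAAAAAAAAAAAAAAAAAAAAAAAAAAAAAAAAAAAAAAAAAAAAAAAAAAAAAAAAAAAAAAAAAAAAAAAAAAAAAAAAAAAAAAAAAAAAAAAAAAAAAAAAAAAAAAAAAAAAAAAAAAAAAAAAAAAAAAAAAOAAAAAAAAAAAAAAAPAAAAAAAAAAAAAAAfgAAAAAAAAAAAAAD/gAAAAAAAAAAAAAP/gAAAAAAAAAAAAAf/gAAAAAAAAAAAAH/+AAAAAAAAAAAAAP/+AAAAAAAAAAAAAf/+AAAAAAAAAAAAA//+AAAAAAAAAAAAA//+AAAAAAAAAAAAP//+AAAAAAAAAAAH////4AAAAAAAAAAP////8AAAAAAAAAAf////8AAAAAAAAAAf////+AAAAAAAAAAP////+AAAAAAAAAAP////+AAAAAAAAAAP////+AAAAAAAAAAP////8AAAAAAAAAAP////AAAAAAAAAAAP///8AAAAAAAAAAAH///4AAAAAAAAAAAB/7/4AAAAAAAAAAAA/x/4AAAAAAAAAAAADA/4AAAAAAAAAAAAAAf4AAAAAAAAAAAAAADwAAAAAAAAAAAAAADgAAAAAAAAAAAAAAAAAAAAAAAAAAAAAAAAAAAAAAAAAAAAAAAAAAAAAAAAAAAAAAAAAAAAAAAAAAAAAAAAAAAAAAAAAAA="/>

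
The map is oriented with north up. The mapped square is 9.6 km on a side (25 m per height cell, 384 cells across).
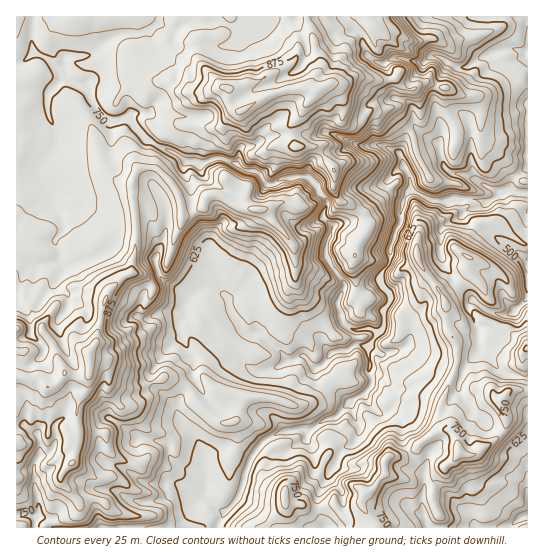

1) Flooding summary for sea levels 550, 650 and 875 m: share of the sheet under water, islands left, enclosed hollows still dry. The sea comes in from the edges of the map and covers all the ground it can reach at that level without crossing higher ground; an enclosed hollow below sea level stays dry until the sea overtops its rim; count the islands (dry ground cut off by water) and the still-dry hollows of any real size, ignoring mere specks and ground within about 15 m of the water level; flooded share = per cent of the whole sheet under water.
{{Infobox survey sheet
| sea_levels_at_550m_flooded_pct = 10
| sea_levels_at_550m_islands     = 0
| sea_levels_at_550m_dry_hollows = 0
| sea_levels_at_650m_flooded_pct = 36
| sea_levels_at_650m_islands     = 1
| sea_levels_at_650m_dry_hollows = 0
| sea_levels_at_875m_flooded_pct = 93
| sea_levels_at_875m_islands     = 1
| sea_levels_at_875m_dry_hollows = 0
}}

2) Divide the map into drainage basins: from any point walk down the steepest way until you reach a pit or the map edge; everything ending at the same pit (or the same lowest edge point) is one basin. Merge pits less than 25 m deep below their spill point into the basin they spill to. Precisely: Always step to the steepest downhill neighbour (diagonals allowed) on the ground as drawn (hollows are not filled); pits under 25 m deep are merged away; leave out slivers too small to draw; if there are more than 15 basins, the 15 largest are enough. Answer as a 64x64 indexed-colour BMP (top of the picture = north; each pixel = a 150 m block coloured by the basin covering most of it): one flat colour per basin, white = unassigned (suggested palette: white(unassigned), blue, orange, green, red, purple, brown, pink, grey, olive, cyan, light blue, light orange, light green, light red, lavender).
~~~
<image width="64" height="64" href="data:image/bmp;base64,Qk12CAAAAAAAAHYAAAAoAAAAQAAAAEAAAAABAAQAAAAAAAAIAAATCwAAEwsAABAAAAAAAAAA////ALR3HwAOf/8ALKAsACgn1gC9Z5QAS1aMAMJ34wB/f38AIr28AM++FwDox64AeLv/AIrfmACWmP8A1bDFADMzERERERERERERERERERZmZmZmZmZiIiIiIiIiIiIiMzMzMREREREREREREREREWZmZmZhFiIiIiIiIiIiIiIzMzMzERERERERERERERERFmZhZhESIiIiIiIiIiIiIjMzMzMRERERERERERERERERERERERIiIiIiIiIiIiIiMzMzMRERERERERERERERERERERERESIiIiIiIiIiIiIzMzMREREREREREREREREREREREREREiIiIiIiIiIiIjMzMxERERERERERERERERERERERERERIiIiIiIiIiIiMzMzEREREREREREREREREREREREREREiIiIiIiIiIiIzMzMxERERERERERERERERERERERERESIiIiIiIiIiIjMzMzERERERERERERERERERERERERERERIiIiIRIiIiMzMzMRERERERERERERERERERERERERERESIiIRESIiIRETMzERERERERERERERERERERERERERERESIhEREiIhERMzMRERERERERERERERERERERERERERERERERERIiEREzMxEREREREREREREREREREREREREREREREREREiIRETMzERERERERERERERERERERERERERERERERERESIhERMzMRERERERERERERERERERERERERERERERERERIiEREzMxEREREREREREREREREREREREREREREREREREiIRETMzMRERERERERERERERERERERERERERERERERERERERETMxEREREREREREREREREREREREREREREREREREREREREREREREREREREREREREREREREREREREREREREREREREREREREREREREREREREREREREREREREREREREREREREREREREREREREREREREREREREREREREREREREREREREREREREREREREREREREREREREREREREREREREREREREREREREREREREREREREREREREREREREREREREREREREREREREREREREREREREREREREREREREREREREREREREREREREREREREREREREREREREREREREREREREREREREREREREREREREREREREREREREREREREREREREREREREREREREREREREREREREREREREREREREREREREREREREVEREREREREREREREREREREREREREREREREREREREREVURERERERERERERERERERERERERERERERERERERERERVRERERERERERERERERERERERERERERERERERERERERFVERERERERERERERERERERERERERERERERERERERERFVURERERERERERERERERERERERERERERERERERERERVVVREREREREREREREREREREREREREREREREREREREVVVVVEREREREREREREREREREREREREREREREREREREVVVVVURERERERERERERERERERERERERERERERERERERVVVVVREREREREREREREREREREREREREREREREREREREVVVURERERERERERERERERERERERERERERERERERERERVVURERERERERERERERERERERERERERERERERERERERERERERERERERERERERERERERERERERERERERERERERERERERERERERERERERERERERERERERERERERERERERERERERERERERERERERERERERERERERERERERERERERERERERERERERERERERERERERERERERERERERERERERERERERERERERERERERERERERERERERERERERERERERERERERERQRERERERERERERERERERERERERERERERERERERERERRBERERERERERERERERERERERERERERERERERERERERFEERERERERERERERERERERERERERERERERERERERERFEQRERERERERERERERERERERERERERERERERERERERRERBERERERERERERERERERERERERERERERERERERERREREERERERERERERERERERERERERERERERERERERERFEREQREREREREREREREREREREREREREREREREREREREURERBERERERERERERERERERERERERERERERERERERERREREERERERERERERERERERERERERERERERERERERERFEREQREREREREREREREREREREREREREREREREREREREURERBERERERERERERERERERERERERERERERERERERERFEREERERERERERERERERERERERERERERERERERERERERFEQRERERERERERERERERERERERERERERERERERERERERFBERERERERERERERERERERERERERERERERERERERERERERERERERERERERERERERERERERERERERERERERERERERERERERERERERERERERERERERERERERERERERERERERERERERERERERERERERERERERERERERERERERERERERERERERERERERERERERERERERERERERERERERERERERERERERERERERERERERERERERERERERERERERERERERERERERERERERERERERERERERERERERERERERERERERER"/>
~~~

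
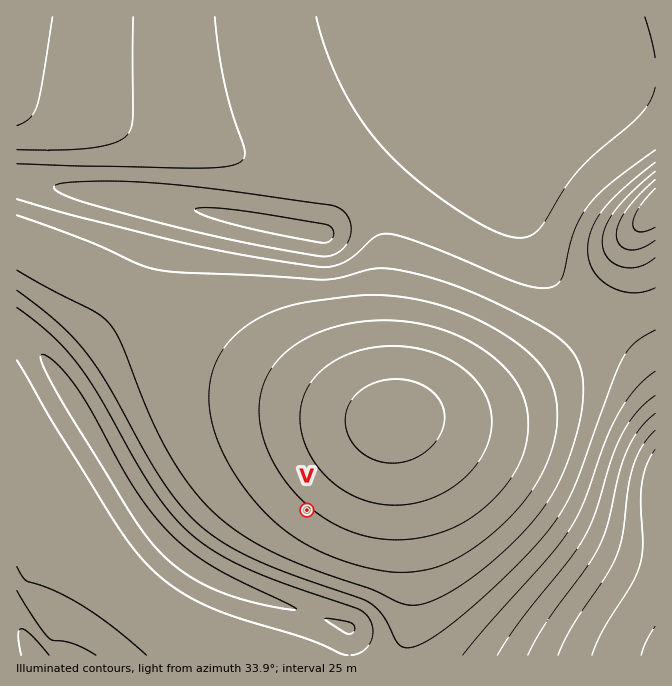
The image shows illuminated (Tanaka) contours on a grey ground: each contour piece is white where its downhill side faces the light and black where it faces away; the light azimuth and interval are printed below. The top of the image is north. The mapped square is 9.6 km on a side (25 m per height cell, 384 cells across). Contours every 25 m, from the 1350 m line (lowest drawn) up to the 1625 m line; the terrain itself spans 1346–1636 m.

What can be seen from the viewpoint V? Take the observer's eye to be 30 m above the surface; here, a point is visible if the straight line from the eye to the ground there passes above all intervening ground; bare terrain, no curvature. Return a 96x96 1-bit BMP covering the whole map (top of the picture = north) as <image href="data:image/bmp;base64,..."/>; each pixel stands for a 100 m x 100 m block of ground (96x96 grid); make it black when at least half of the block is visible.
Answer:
<image width="96" height="96" href="data:image/bmp;base64,Qk2+BAAAAAAAAD4AAAAoAAAAYAAAAGAAAAABAAEAAAAAAIAEAAATCwAAEwsAAAIAAAAAAAAA////AAAAAAAAAB//////+AAAAAACAD//////+AAAAAAGAH//////+AAAAAAHAf////8H+AAAAAAPg/////wD+AAAAAAP/////+AD+AAAAAAf/////wAB8AAAAAAf/////AAB8AAAAAA/////4AAB8AAAAAA/////gAAD8AAAAAA////+AAAD8AAAAAB////4AAAH4AAAAAB////gAAA/4AAAAAD///+AAAP/4AAAAAD///8AAD//4AAAAAD///wAA///4AAAAAD///gAH///4AAAAAD///AAf///4AAAAAD//+AB////4AAAAAD//8AD////4AAAAAD//4AH////4AAAAAD//wAP////wAAAAAD//wAf////wAAAAAD//gAf////wAAAAAD//AA/////wAAAAAD/+AB/////wAAAAAD/+AB/////gAAAAAD/8AD/////gAAAAAD/4AH/////gAAAAAD/4AH/////AAAAAAD/wAP/////AAAAAAD/gAP////+AAAAAAD/gAf////8AAAAAAD/AAf////wAAAAAAD/AA/////AAAAAAAD+AA///+AAAAAAAAD8AB//+AAAAAAAAAD8AB//4AAAAAAAAAD4AD//gAAAAAAAAAD4AH//AAAAAAAAAADwAH/+AAAAAAAAAADwAP/8AAAAAAAAAADgAf/8AAAAAAAAAADAA//4AAAAAAAAAADAB//4AAAAAAAAAACAH//wAAAAAAAAAACAP//gAAAAAAAAAAAAf//gAAAAAAAAAAAB///AAAAAAAAAAAAH///AAAAAAAAAAAAf///AAAAAAAAAAAD///+AAAAAAAAAAAD///+AAAAAAAAAAAD///+AAAAAAAAAAAD///8AAAAAAAAAAAD///8AAAAAAAAAAAD///8AAAAAAAAAAAD///4AAAAAAAAAAAD///4AAAAAAAAAAAD///AAAAAAAAAAAAD//4AAAAAAAAAAAAD/+AAAAAAAAAAAAAD/AAAAAAAAAAAAAADwAAAAAAAAAAAAAAAAAAAAAAAAAAAAAAAAAAAAAAAAAAAAAAAAAAAAAAAAAAAAAAAAAAAAAAAAAAAAAAAAAAAAAAAAAAAAAAAAAAAAAAAAAAAAAAAAAAAAAAAAAAAAAAAAAAAAAAAAAAAAAAAAAAAAAAAAAAAAAAAH/4AAAAAAAAAAAAD//+AAAAAAAAAAAAD///AAAAAAAAAAAAD///gAAAAAAAAAAAD///gAAAAAAAAAAAD///gAAAAAAAAAAAD///gAAAAAAAAAAAD///gAAAAAAAAAAAD///gAAAAAAAAAAAD///gAAAAAAAAAAAD///gAAAAAAAAAAAD///gAAAAAAAAAAAD///gAAAAAAAAAAAD///gAAAAAAAAAAAD///gAAAAAAAAAAAD///gAAAAAAAAAAAD///gAAAAAAAAAAAD///gAAAAAAAAAAAD///gAAAAAAAAAAAD///gAAAAAAAAAAAD///gAAAAAAAAAAAD///gAAAAAAAAAAAD///gAAAAAAAAAAAA="/>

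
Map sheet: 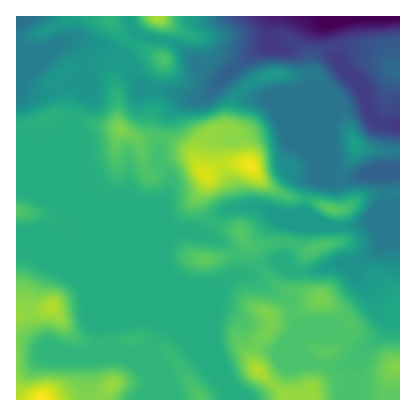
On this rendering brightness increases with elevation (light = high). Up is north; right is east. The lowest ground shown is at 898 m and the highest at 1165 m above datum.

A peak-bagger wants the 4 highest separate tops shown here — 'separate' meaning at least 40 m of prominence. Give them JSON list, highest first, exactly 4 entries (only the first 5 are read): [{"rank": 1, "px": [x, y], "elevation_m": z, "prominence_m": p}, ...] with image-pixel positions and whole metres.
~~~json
[{"rank": 1, "px": [250, 166], "elevation_m": 1159, "prominence_m": 96}, {"rank": 2, "px": [258, 370], "elevation_m": 1134, "prominence_m": 61}, {"rank": 3, "px": [164, 58], "elevation_m": 1089, "prominence_m": 40}, {"rank": 4, "px": [356, 146], "elevation_m": 1049, "prominence_m": 44}]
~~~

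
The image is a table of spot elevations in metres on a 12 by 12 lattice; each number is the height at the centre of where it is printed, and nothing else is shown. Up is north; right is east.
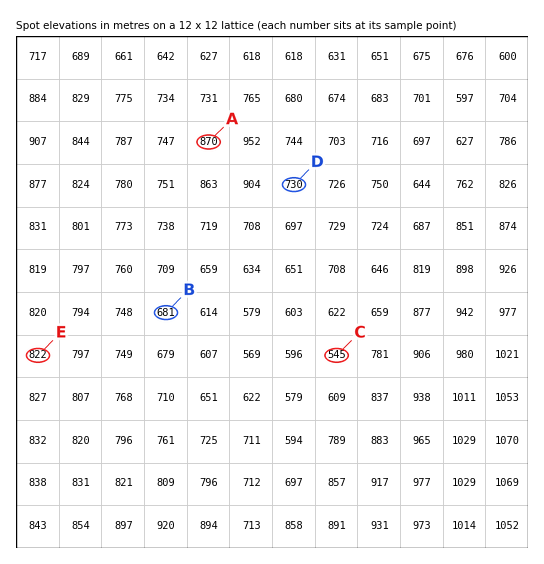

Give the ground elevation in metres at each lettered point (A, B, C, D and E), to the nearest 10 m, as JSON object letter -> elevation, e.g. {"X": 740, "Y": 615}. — {"A": 870, "B": 680, "C": 550, "D": 730, "E": 820}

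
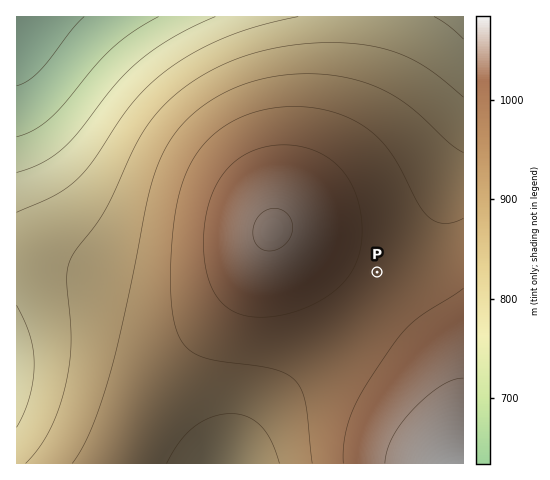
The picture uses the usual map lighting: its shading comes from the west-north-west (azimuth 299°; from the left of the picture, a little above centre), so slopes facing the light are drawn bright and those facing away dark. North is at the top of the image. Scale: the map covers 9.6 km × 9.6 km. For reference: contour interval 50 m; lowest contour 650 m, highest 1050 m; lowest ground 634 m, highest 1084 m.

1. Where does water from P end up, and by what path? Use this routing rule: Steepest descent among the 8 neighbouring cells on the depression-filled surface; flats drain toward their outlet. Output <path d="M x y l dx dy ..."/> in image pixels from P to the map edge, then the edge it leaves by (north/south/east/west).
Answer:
<path d="M377 272l14 0 42-42 5-14 2-3 1-6 3-4 1-6 4-9 0-2 12-25 2-2"/>
exit: east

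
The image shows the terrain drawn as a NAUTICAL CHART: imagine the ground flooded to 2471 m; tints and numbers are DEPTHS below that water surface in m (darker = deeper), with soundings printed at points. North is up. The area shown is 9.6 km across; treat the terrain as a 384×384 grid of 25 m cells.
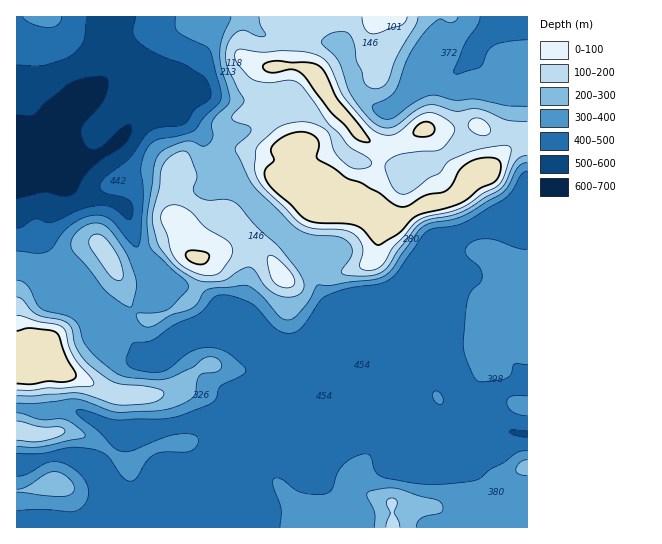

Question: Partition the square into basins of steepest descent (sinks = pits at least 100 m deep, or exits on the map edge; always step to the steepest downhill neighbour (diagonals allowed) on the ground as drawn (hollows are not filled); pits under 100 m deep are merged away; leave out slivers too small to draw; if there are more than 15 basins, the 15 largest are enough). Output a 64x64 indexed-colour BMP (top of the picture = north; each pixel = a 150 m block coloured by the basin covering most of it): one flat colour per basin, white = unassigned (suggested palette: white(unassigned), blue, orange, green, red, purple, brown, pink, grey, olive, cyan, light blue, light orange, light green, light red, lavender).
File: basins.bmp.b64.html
<image width="64" height="64" href="data:image/bmp;base64,Qk12CAAAAAAAAHYAAAAoAAAAQAAAAEAAAAABAAQAAAAAAAAIAAATCwAAEwsAABAAAAAAAAAA////ALR3HwAOf/8ALKAsACgn1gC9Z5QAS1aMAMJ34wB/f38AIr28AM++FwDox64AeLv/AIrfmACWmP8A1bDFABERERERERERERERERERERERERESIiIiIiIiIhEREREREREREREREREREREREREREREREREiIiIiIiIiERERERERERERERERERERERERERERERERERIiIiIiIhERERERERERERERERERERERERERERERERERESIiERERERERERERERERERERERERERERERERERERERERERERERERERERERERERERERERERERERERERERERERERERERERERERERERERERERERERERERERERERERERERERERERERERERERERERERERERERERERERERERERERERERERERERERERERERERERERERERERERERERERERERERERERERERERERERERERERERERERERERERERERERERERERERERERERERERERERERERERERERERERERERERERERERERERERERERERERERERERERERERERERERERERERERERERERERERERERERERERERERERERERERERERERERERERERERERERERERERERERERERERERERERERERERERERERERERERERERERERERERERERERERERERERERERERERERERERERERERERERERERERERERERERERERERERERERERERERERERERERERERERERERERERERERERERERERERERERERERERERERERERERERERERERERERERERERERERERERERERERERERERERERERERERERERERERERERERERERERERERERERERERERERERERERERERERERERERERERERERERERERERERERERERERERERERERERERERERERERERERERERERERERERERERERERERERERERERERERERERERERERERERERERERERERERERERERERERERERERERERERERERERERERERERERERERERERERERERERERERERERERERERERERERERERERERERERESIRERERERERERERERERERERERERERERERERERERERERIiIREREREREREREREREREREREREREREREREREREREREiIiERERERERERESIRERERERERERERERERERERERERESIiIhERERERERESIiIRERERERERERERERERERERERERESIiERERERERESIiIiIRERERERERERERERERERERERERESIRERERERERIiIiIhEREREREREREREREREREREREREREhERERERERIiIiIiIREREREREREREREREREREREREREREREREREREiIiIiIhERERERIiIiEREREREREREREREREiEREREREiIiIiIiEREREREiIiIiIRERERERERERERESIiIRERESIiIiIiIREREREiIiIiIiIhERERERERERERIiIiIRESIiIiIiIiIREREiIiIiIiIiEREREREREREREiIiIiISIiIiIiIiIiEREiIiIiIiIiIRERERERERERESIiIiIiIiIiIiIiIiIhEiIiIiIiIiIhERERERERERERIiIiIiIiIiIiIiIiIiIiIiIiIiIiIiIREREREREREREiIiIiIiIiIiIiIiIiIiIiIiIiIiIiIiERERERERERESIiIiIiIiIiIiIiIiIiIiIiIiIiIiIiIiERERERERERIiIiIiIiIiIiIiIiIiIiIiIiIiIiIiIiIiIREREREREiIiIiIiIiIiIiIiIiIiIiIiIiIiIiIiIiIiIhERERESIiIiIiIiIiIiIiIiIiIiIiIiIiIiIiIiIiIiIRERERIiIiIiIiIiIiIiIiIiIiIiIiIiIiIiIiIiIiIiEREREiIiIiIiIiIiIiIiIiIiIiIiIiIiIiIiIiIiIiIhERESIiIiIiIiIiIiIiIiIiIiIiIiIiIiIiIiIiIiIiIxERIiIiIiIiIiIiIiIiIiIiIiIiIiIiIiIiIiIiIiIjMREiIiIiIiIiIiIiIiIiIiIiIiIiIiIiIiIiIiIiIiMzESIiIiIiIiIiIiIiIiIiIiIiIiIiIiIzMyIiIiIiIzMzIiIiIiIiIiIiIiIiIiIiIiIiIiIiIzMzMyIiIiIjMzMiIiIiIiIiIiIiIiIiIiIiIiIiIiIzMzMzMzMzMzMzMyIiIiIiIiIiIiIiIiIiIiIiIiIiIzMzMzMzMzMzMzMzIiIiIiIiIiIiIiIiIiIiIiIiIiIzMzMzMzMzMzMzMzMiIiIiIiIiIiIiIiIiIiIiIiIiIzMzMzMzMzMzMzMzMyIiIiIiIiIiIiIiIiIiIiIiIiIjMzMzMzMzMzMzMzMzIiIiIiIiIiIiIiIiIiIiIiIiIjMzMzMzMzMzMzMzMzMiIiIiIiIiIiIiIiIiIiIiIiIjMzMzMzMzMzMzMzMzMyIiIiIiIiIiIiIiIiIiIiIiIjMzMzMzMzMzMzMzMzMzIiIiIiIiIiIiIiIiIiIiIiIjMzMzMzMzMzMzMzMzMzMiIiIiIiIiIiIiIiIiIiIiIiMzMzMzMzMzMzMzMzMzMyIiIiIiIiIiIiIiIiIiIiIiIzMzMzMzMzMzMzMzMzMzIiIiIiIiIiIiIiIiIiIiIiIjMzMzMzMzMzMzMzMzMzMiIiIiIiIiIiIiIiIiIiIiIiMzMzMzMzMzMzMzMzMzMyIiIiIiIiIiIiIiIiIiIiIiIzMzMzMzMzMzMzMzMzMz"/>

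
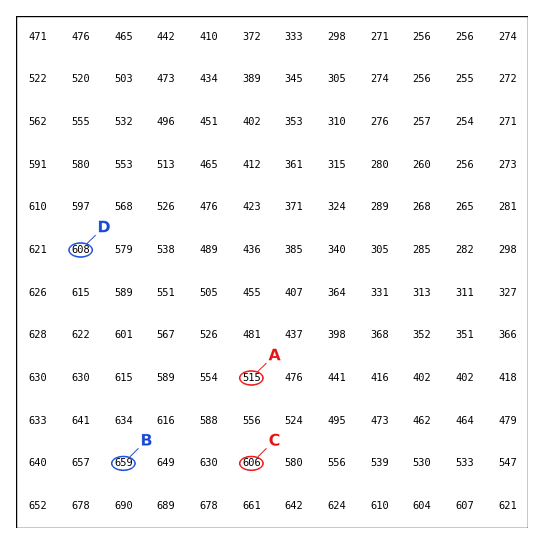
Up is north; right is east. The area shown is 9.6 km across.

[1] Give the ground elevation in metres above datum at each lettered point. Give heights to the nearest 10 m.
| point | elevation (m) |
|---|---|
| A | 510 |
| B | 660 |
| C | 610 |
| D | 610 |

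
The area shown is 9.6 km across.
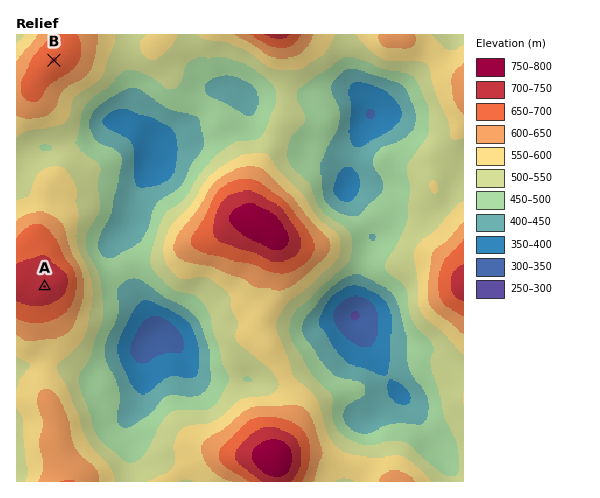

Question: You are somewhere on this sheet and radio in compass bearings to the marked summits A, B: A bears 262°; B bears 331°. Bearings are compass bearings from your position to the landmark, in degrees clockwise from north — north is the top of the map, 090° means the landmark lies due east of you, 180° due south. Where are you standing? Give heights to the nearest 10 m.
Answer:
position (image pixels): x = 170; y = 269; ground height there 550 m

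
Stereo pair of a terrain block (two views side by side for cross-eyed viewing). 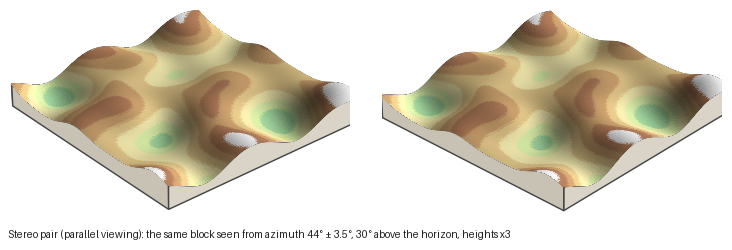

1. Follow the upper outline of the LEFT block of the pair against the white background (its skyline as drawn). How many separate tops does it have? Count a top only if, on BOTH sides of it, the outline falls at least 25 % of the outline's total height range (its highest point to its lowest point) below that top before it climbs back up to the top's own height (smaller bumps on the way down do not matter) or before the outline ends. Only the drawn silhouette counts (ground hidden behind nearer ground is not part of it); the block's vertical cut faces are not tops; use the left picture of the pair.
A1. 1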